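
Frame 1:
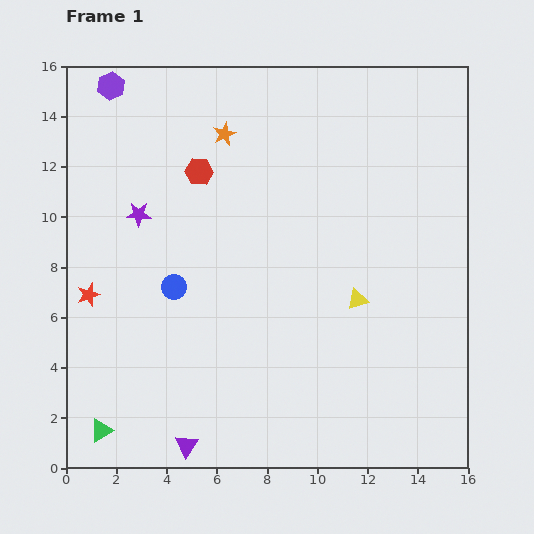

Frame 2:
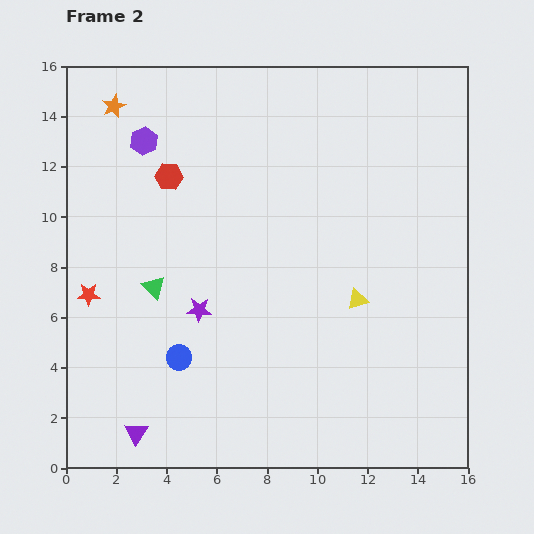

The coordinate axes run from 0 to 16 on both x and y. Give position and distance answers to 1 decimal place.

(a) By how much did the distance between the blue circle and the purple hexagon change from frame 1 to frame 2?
+0.3

Distance in frame 1: 8.4. Distance in frame 2: 8.7.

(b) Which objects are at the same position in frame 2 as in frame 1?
the red star, the yellow triangle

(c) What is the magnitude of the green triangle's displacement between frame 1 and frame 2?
6.1

The green triangle moved from (1.4, 1.5) to (3.5, 7.2), a distance of √(2.1² + 5.7²) ≈ 6.1.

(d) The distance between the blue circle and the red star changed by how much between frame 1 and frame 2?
+1.0

Distance in frame 1: 3.4. Distance in frame 2: 4.4.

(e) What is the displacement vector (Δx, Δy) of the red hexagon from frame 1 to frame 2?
(-1.2, -0.2)

The red hexagon was at (5.3, 11.8) in frame 1 and (4.1, 11.6) in frame 2.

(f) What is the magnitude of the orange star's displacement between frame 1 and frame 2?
4.5

The orange star moved from (6.3, 13.3) to (1.9, 14.4), a distance of √(4.4² + 1.1²) ≈ 4.5.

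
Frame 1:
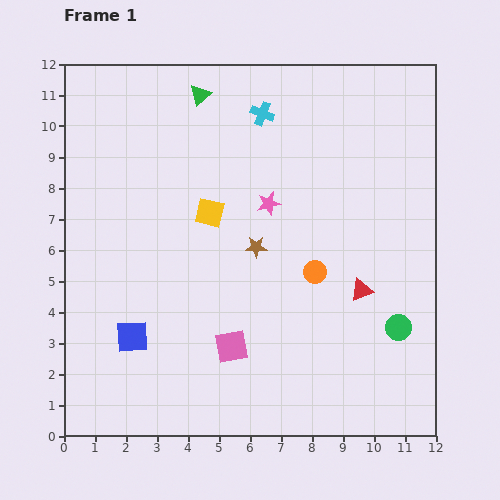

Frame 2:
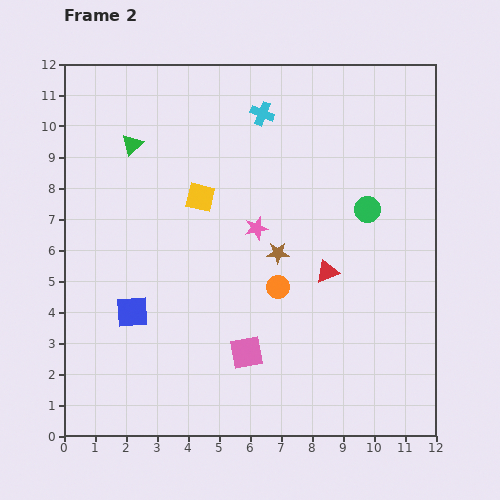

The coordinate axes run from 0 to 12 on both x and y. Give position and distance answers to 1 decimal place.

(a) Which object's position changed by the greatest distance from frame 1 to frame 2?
the green circle

(moved 3.9; next 2.7)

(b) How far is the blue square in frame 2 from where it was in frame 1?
0.8

The blue square moved from (2.2, 3.2) to (2.2, 4.0), a distance of √(0.0² + 0.8²) ≈ 0.8.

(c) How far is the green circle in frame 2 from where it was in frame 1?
3.9

The green circle moved from (10.8, 3.5) to (9.8, 7.3), a distance of √(1.0² + 3.8²) ≈ 3.9.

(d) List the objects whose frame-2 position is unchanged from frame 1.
the cyan cross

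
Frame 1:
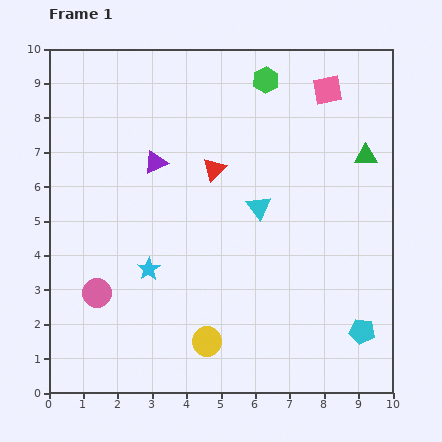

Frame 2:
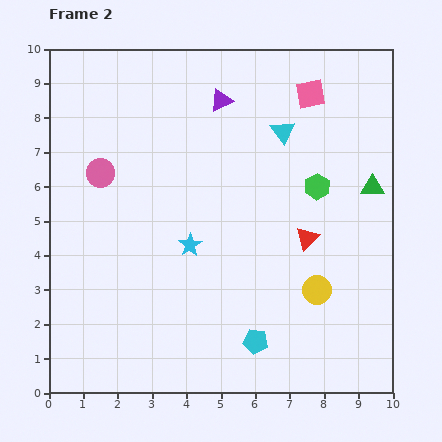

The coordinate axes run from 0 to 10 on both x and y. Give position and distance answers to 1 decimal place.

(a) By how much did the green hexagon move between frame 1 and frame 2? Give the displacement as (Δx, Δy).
(1.5, -3.1)

The green hexagon was at (6.3, 9.1) in frame 1 and (7.8, 6.0) in frame 2.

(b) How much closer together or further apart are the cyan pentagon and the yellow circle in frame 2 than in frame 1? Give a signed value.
-2.2

Distance in frame 1: 4.5. Distance in frame 2: 2.3.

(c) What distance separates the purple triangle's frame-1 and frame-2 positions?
2.6

The purple triangle moved from (3.1, 6.7) to (5.0, 8.5), a distance of √(1.9² + 1.8²) ≈ 2.6.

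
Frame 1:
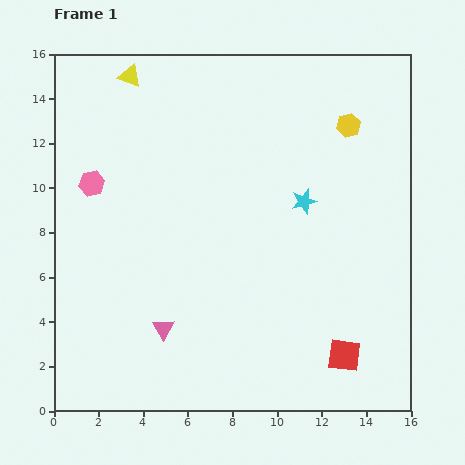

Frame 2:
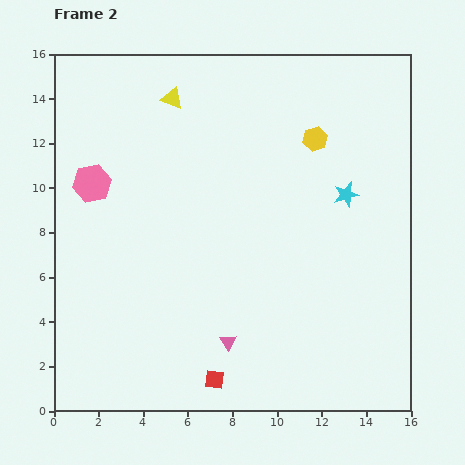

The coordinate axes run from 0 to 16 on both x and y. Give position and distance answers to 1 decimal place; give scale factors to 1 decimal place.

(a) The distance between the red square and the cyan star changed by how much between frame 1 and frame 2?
+3.1

Distance in frame 1: 7.1. Distance in frame 2: 10.2.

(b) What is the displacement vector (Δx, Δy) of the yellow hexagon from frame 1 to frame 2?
(-1.5, -0.6)

The yellow hexagon was at (13.2, 12.8) in frame 1 and (11.7, 12.2) in frame 2.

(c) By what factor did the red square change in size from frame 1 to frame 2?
0.6×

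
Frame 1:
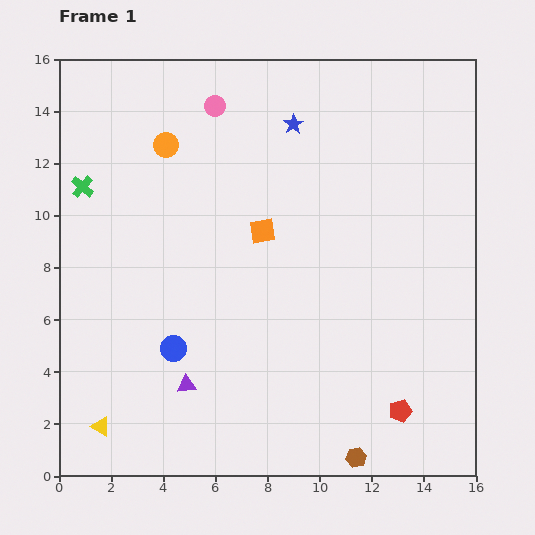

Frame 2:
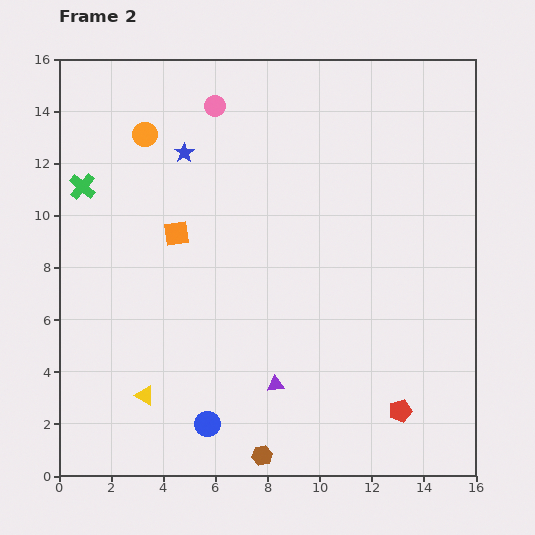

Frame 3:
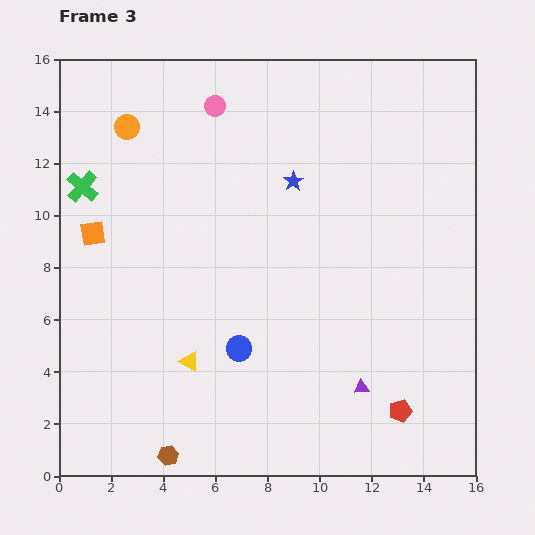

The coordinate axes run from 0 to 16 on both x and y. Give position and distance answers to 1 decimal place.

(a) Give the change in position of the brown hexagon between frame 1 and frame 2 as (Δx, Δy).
(-3.6, 0.1)

The brown hexagon was at (11.4, 0.7) in frame 1 and (7.8, 0.8) in frame 2.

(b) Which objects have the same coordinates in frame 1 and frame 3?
the pink circle, the green cross, the red pentagon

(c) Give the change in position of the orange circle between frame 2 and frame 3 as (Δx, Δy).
(-0.7, 0.3)

The orange circle was at (3.3, 13.1) in frame 2 and (2.6, 13.4) in frame 3.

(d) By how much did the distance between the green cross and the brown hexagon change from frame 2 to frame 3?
-1.6

Distance in frame 2: 12.4. Distance in frame 3: 10.8.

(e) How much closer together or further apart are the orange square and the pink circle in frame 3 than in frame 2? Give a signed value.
+1.7

Distance in frame 2: 5.1. Distance in frame 3: 6.8.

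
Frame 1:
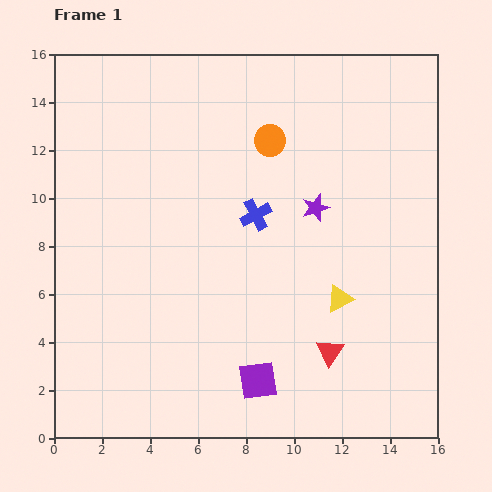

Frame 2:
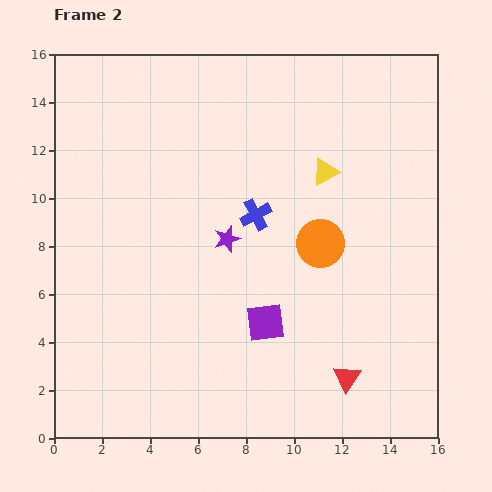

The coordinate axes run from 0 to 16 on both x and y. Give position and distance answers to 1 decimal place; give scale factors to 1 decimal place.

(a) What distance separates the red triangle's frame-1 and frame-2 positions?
1.3

The red triangle moved from (11.5, 3.6) to (12.2, 2.5), a distance of √(0.7² + 1.1²) ≈ 1.3.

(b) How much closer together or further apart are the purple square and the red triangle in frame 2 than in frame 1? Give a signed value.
+0.9

Distance in frame 1: 3.2. Distance in frame 2: 4.1.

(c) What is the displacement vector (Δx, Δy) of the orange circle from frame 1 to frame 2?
(2.1, -4.3)

The orange circle was at (9.0, 12.4) in frame 1 and (11.1, 8.1) in frame 2.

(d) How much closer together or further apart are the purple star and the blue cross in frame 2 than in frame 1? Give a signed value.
-0.9

Distance in frame 1: 2.5. Distance in frame 2: 1.6.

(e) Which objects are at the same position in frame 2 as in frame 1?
the blue cross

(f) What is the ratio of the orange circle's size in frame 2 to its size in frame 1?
1.5×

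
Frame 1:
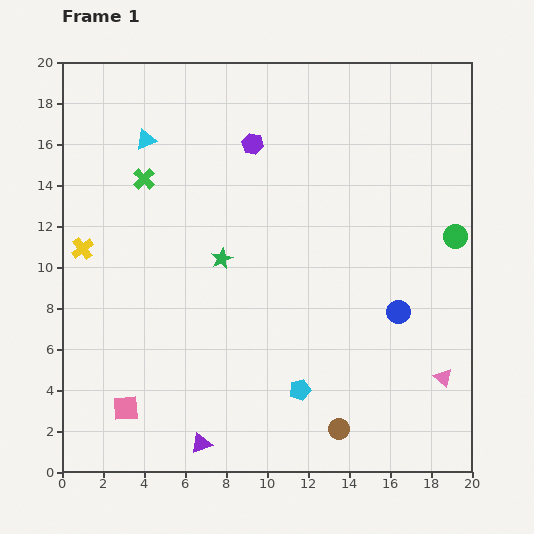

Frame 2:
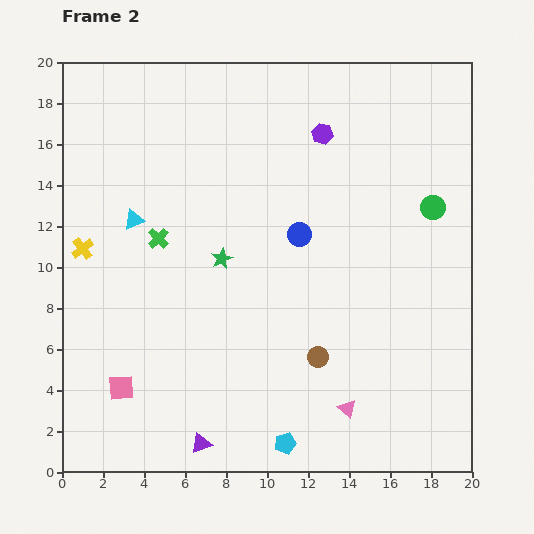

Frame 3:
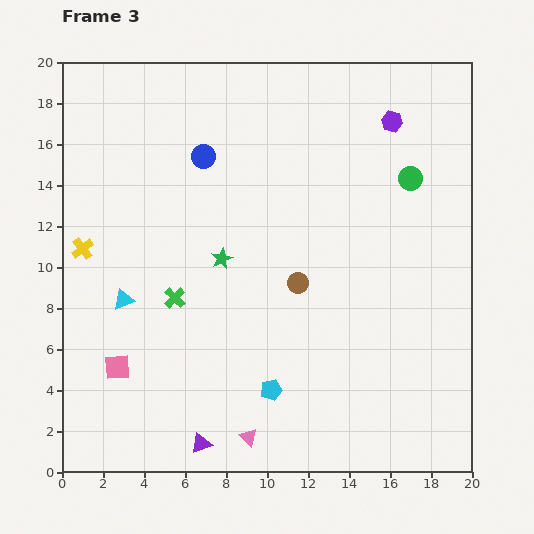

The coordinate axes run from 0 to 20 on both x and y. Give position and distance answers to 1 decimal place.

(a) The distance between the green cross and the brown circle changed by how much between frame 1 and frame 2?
-5.8

Distance in frame 1: 15.5. Distance in frame 2: 9.7.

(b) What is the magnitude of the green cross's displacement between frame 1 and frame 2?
3.0

The green cross moved from (4.0, 14.3) to (4.7, 11.4), a distance of √(0.7² + 2.9²) ≈ 3.0.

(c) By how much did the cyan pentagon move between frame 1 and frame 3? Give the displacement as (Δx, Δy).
(-1.4, 0.0)

The cyan pentagon was at (11.6, 4.0) in frame 1 and (10.2, 4.0) in frame 3.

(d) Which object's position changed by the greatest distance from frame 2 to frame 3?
the blue circle

(moved 6.0; next 5.0)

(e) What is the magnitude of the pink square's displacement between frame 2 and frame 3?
1.0

The pink square moved from (2.9, 4.1) to (2.7, 5.1), a distance of √(0.2² + 1.0²) ≈ 1.0.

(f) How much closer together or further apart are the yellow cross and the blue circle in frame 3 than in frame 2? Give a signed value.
-3.2

Distance in frame 2: 10.6. Distance in frame 3: 7.4.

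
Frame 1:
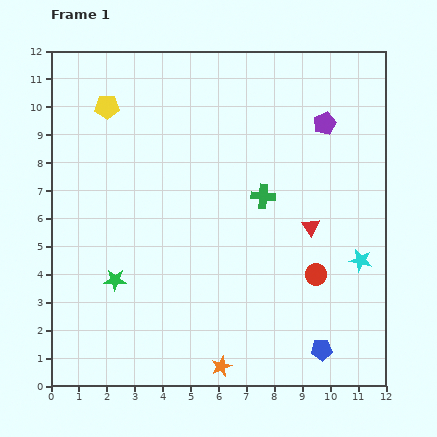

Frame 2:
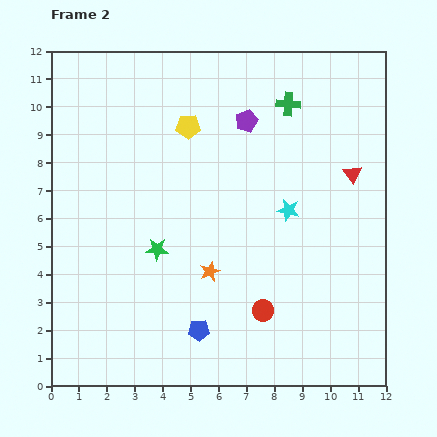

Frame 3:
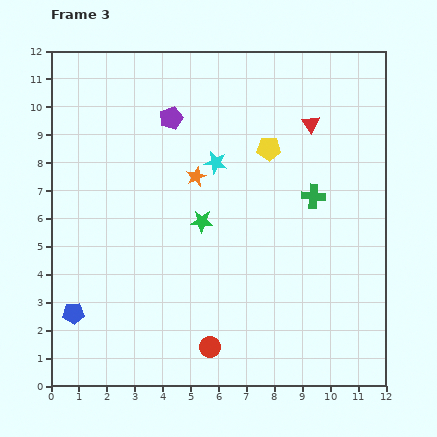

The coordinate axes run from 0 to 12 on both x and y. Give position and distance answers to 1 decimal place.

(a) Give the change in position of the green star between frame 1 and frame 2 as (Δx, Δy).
(1.5, 1.1)

The green star was at (2.3, 3.8) in frame 1 and (3.8, 4.9) in frame 2.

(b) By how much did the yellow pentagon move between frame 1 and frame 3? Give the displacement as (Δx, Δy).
(5.8, -1.5)

The yellow pentagon was at (2.0, 10.0) in frame 1 and (7.8, 8.5) in frame 3.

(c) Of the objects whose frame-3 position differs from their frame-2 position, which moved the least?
the green star

(moved 1.9)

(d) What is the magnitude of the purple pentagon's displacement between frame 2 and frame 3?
2.7

The purple pentagon moved from (7.0, 9.5) to (4.3, 9.6), a distance of √(2.7² + 0.1²) ≈ 2.7.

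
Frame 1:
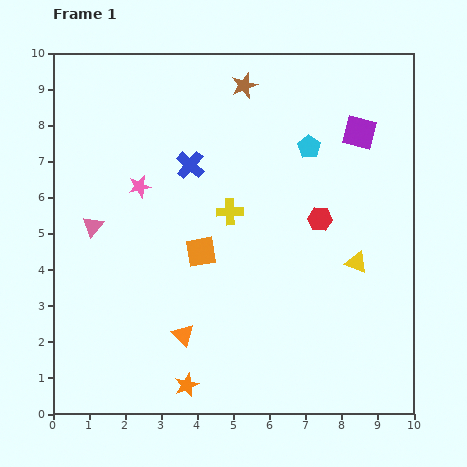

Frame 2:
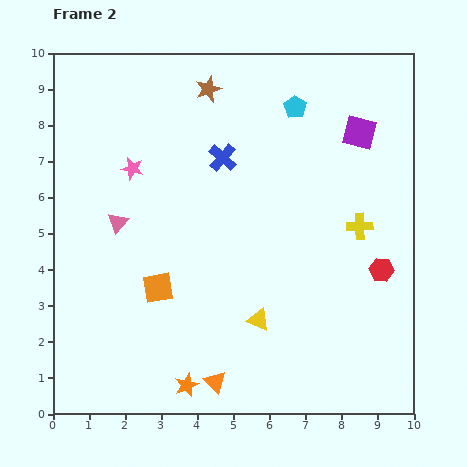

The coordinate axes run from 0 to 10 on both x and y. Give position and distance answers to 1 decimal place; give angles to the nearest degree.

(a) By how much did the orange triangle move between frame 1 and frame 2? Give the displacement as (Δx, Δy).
(0.9, -1.3)

The orange triangle was at (3.6, 2.2) in frame 1 and (4.5, 0.9) in frame 2.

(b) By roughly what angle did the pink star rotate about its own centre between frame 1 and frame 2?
25° clockwise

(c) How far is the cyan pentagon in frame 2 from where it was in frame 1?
1.2

The cyan pentagon moved from (7.1, 7.4) to (6.7, 8.5), a distance of √(0.4² + 1.1²) ≈ 1.2.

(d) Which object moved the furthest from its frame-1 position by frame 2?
the yellow cross

(moved 3.6; next 3.1)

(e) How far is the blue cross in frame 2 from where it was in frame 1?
0.9

The blue cross moved from (3.8, 6.9) to (4.7, 7.1), a distance of √(0.9² + 0.2²) ≈ 0.9.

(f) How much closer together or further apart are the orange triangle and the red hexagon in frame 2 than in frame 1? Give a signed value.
+0.5

Distance in frame 1: 5.0. Distance in frame 2: 5.5.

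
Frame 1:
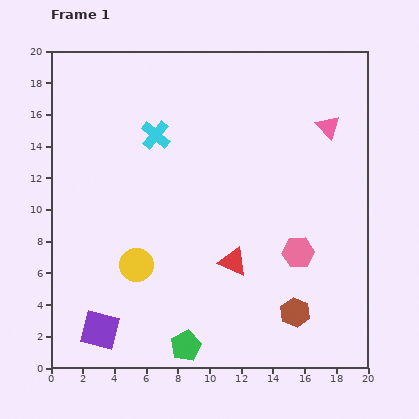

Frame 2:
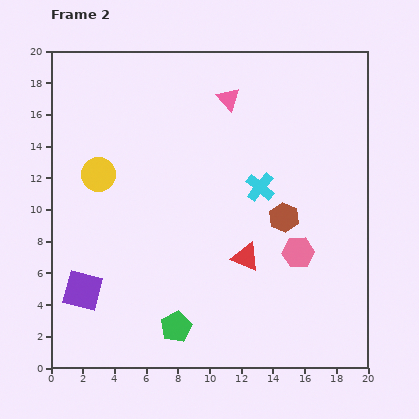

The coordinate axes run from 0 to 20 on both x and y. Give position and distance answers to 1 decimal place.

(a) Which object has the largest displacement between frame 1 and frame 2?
the cyan cross

(moved 7.4; next 6.6)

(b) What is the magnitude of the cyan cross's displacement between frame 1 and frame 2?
7.4

The cyan cross moved from (6.6, 14.7) to (13.2, 11.4), a distance of √(6.6² + 3.3²) ≈ 7.4.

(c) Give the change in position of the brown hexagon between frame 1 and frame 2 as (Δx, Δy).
(-0.7, 6.0)

The brown hexagon was at (15.4, 3.5) in frame 1 and (14.7, 9.5) in frame 2.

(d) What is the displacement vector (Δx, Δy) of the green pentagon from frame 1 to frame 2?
(-0.6, 1.2)

The green pentagon was at (8.5, 1.4) in frame 1 and (7.9, 2.6) in frame 2.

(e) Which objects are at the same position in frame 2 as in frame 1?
the pink hexagon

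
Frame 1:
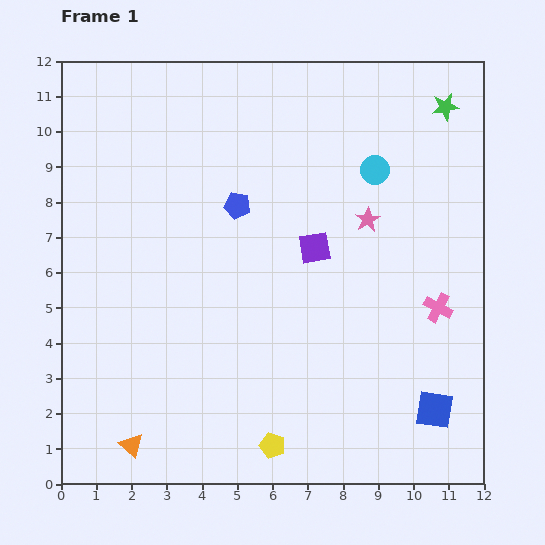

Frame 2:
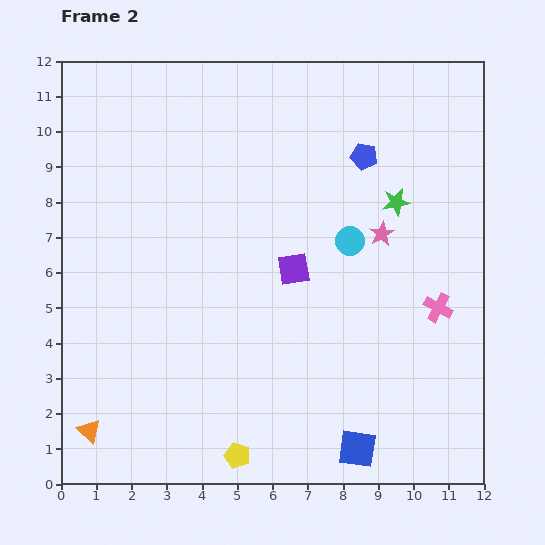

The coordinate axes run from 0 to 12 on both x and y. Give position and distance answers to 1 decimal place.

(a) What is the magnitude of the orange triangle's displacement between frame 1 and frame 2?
1.3

The orange triangle moved from (2.0, 1.1) to (0.8, 1.5), a distance of √(1.2² + 0.4²) ≈ 1.3.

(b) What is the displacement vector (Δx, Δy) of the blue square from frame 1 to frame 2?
(-2.2, -1.1)

The blue square was at (10.6, 2.1) in frame 1 and (8.4, 1.0) in frame 2.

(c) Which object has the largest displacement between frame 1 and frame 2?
the blue pentagon

(moved 3.9; next 3.0)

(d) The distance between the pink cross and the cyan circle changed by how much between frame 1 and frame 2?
-1.2

Distance in frame 1: 4.3. Distance in frame 2: 3.1.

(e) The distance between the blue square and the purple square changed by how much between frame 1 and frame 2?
-0.3

Distance in frame 1: 5.7. Distance in frame 2: 5.4.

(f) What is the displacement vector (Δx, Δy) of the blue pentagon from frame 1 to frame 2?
(3.6, 1.4)

The blue pentagon was at (5.0, 7.9) in frame 1 and (8.6, 9.3) in frame 2.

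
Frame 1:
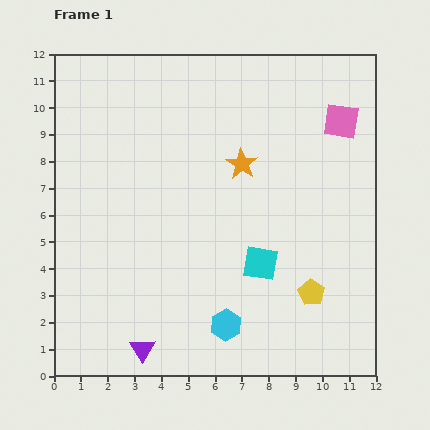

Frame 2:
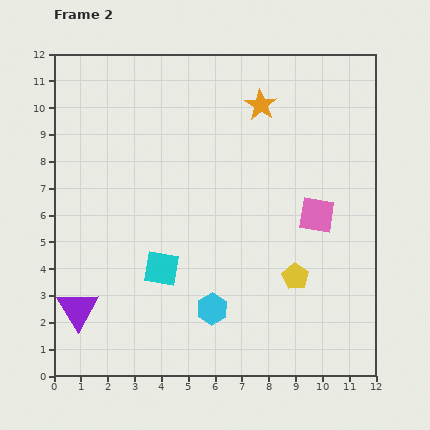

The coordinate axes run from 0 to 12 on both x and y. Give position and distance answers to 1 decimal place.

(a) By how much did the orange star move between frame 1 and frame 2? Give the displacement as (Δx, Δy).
(0.7, 2.2)

The orange star was at (7.0, 7.9) in frame 1 and (7.7, 10.1) in frame 2.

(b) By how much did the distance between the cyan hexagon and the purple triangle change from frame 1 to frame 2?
+1.8

Distance in frame 1: 3.2. Distance in frame 2: 5.0.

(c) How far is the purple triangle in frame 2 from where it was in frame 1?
2.8

The purple triangle moved from (3.3, 1.0) to (0.9, 2.5), a distance of √(2.4² + 1.5²) ≈ 2.8.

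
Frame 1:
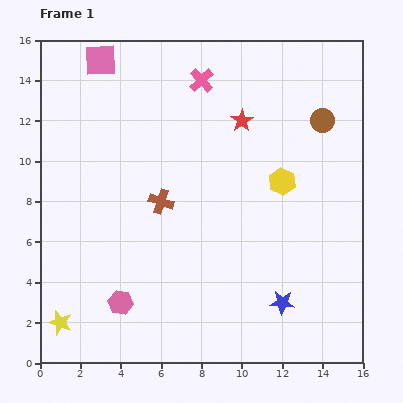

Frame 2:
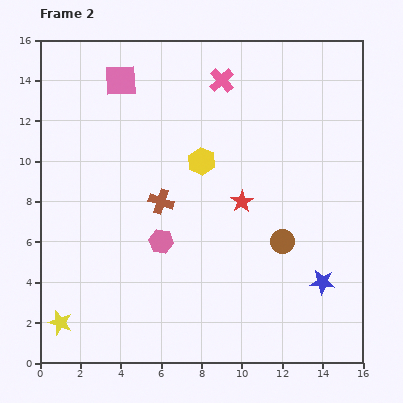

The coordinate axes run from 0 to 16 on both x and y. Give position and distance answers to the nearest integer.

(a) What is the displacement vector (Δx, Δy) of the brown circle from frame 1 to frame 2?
(-2, -6)

The brown circle was at (14, 12) in frame 1 and (12, 6) in frame 2.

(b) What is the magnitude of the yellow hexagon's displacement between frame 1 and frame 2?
4

The yellow hexagon moved from (12, 9) to (8, 10), a distance of √(4² + 1²) ≈ 4.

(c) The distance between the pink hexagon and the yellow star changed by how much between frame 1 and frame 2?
+3

Distance in frame 1: 3. Distance in frame 2: 6.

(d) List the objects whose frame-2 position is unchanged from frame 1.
the brown cross, the yellow star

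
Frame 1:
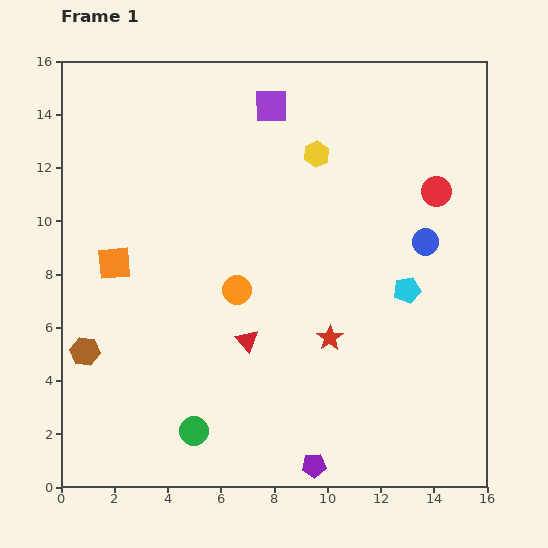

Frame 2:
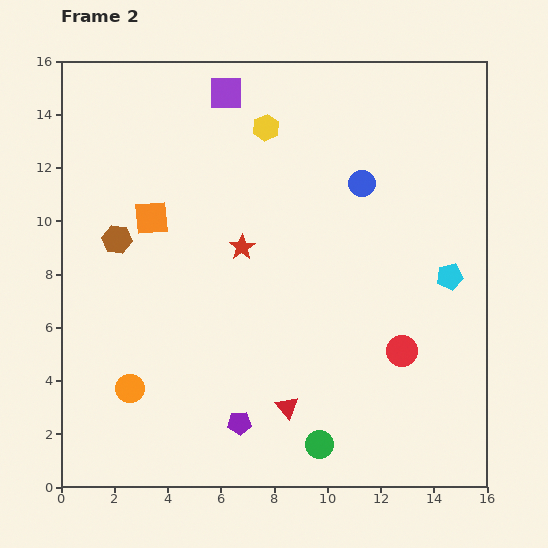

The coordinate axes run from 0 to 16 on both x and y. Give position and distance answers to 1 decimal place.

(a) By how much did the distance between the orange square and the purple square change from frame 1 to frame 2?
-2.8

Distance in frame 1: 8.3. Distance in frame 2: 5.5.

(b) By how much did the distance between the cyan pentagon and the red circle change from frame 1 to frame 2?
-0.6

Distance in frame 1: 3.9. Distance in frame 2: 3.3.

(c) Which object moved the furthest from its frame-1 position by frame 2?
the red circle

(moved 6.1; next 5.4)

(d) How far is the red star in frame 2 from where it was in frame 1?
4.7

The red star moved from (10.1, 5.6) to (6.8, 9.0), a distance of √(3.3² + 3.4²) ≈ 4.7.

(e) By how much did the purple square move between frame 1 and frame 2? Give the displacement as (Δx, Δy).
(-1.7, 0.5)

The purple square was at (7.9, 14.3) in frame 1 and (6.2, 14.8) in frame 2.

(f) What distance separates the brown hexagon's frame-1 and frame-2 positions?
4.4

The brown hexagon moved from (0.9, 5.1) to (2.1, 9.3), a distance of √(1.2² + 4.2²) ≈ 4.4.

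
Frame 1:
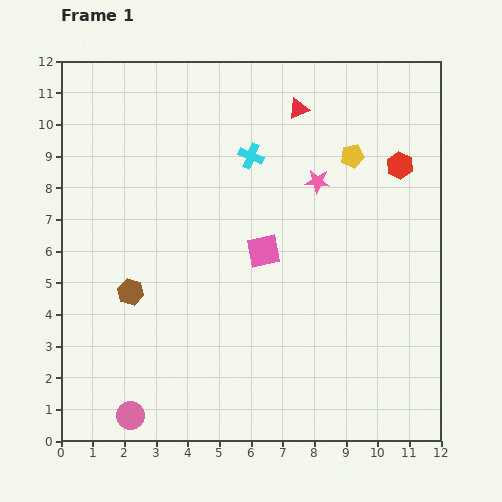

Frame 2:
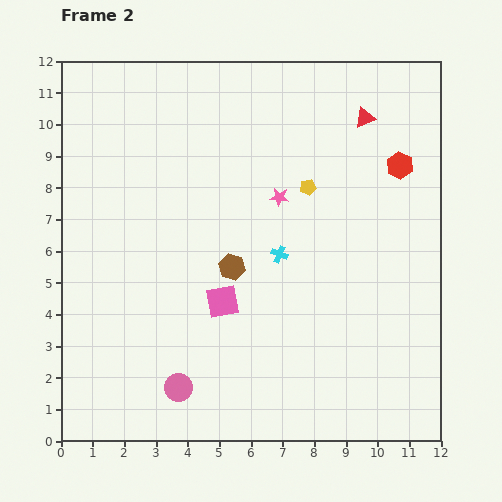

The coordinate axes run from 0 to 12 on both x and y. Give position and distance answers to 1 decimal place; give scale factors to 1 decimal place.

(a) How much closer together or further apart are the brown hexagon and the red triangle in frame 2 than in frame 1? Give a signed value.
-1.6

Distance in frame 1: 7.9. Distance in frame 2: 6.3.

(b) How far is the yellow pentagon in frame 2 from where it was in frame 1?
1.7

The yellow pentagon moved from (9.2, 9.0) to (7.8, 8.0), a distance of √(1.4² + 1.0²) ≈ 1.7.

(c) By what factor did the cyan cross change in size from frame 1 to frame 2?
0.7×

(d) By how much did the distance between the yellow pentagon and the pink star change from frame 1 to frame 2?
-0.5

Distance in frame 1: 1.4. Distance in frame 2: 0.9.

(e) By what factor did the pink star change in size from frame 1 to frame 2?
0.8×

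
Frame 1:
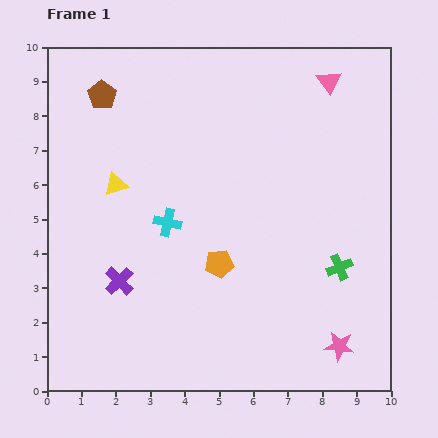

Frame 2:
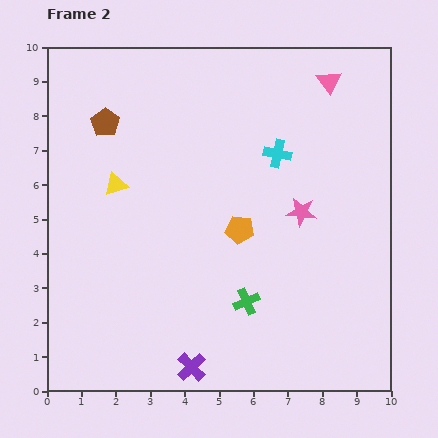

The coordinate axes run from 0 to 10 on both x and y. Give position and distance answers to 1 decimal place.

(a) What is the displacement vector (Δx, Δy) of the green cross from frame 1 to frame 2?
(-2.7, -1.0)

The green cross was at (8.5, 3.6) in frame 1 and (5.8, 2.6) in frame 2.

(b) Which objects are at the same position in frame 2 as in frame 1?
the pink triangle, the yellow triangle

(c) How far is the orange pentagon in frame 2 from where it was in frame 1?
1.2

The orange pentagon moved from (5.0, 3.7) to (5.6, 4.7), a distance of √(0.6² + 1.0²) ≈ 1.2.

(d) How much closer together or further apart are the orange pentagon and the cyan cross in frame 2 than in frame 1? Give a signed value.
+0.6

Distance in frame 1: 1.9. Distance in frame 2: 2.5.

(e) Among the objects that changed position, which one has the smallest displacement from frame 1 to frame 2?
the brown pentagon

(moved 0.8)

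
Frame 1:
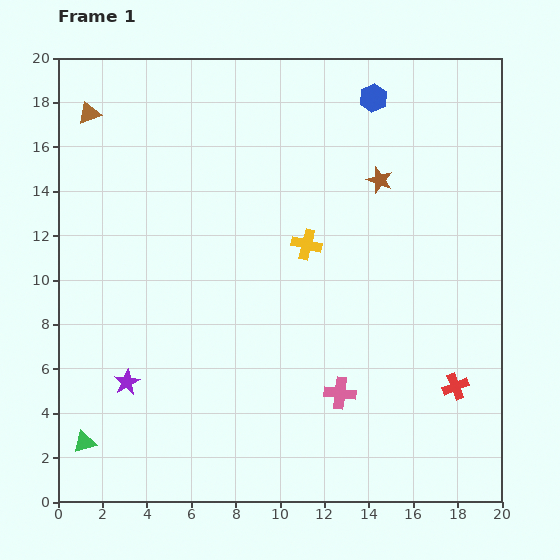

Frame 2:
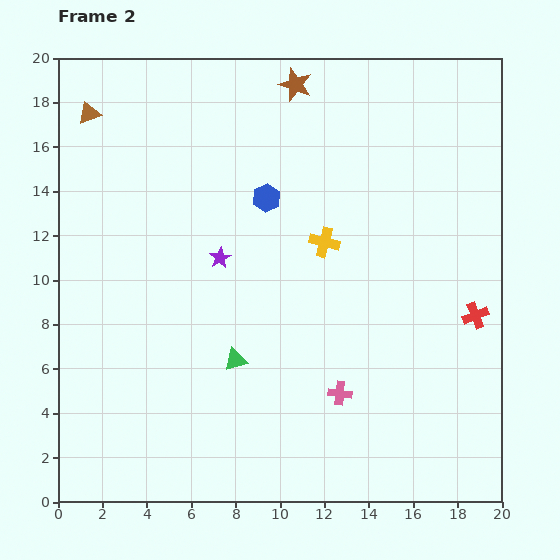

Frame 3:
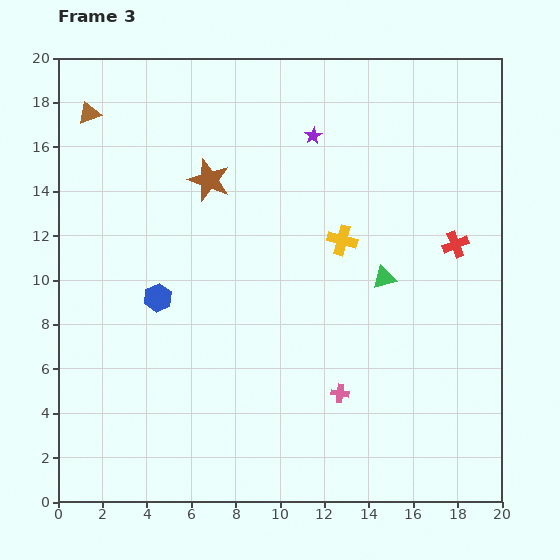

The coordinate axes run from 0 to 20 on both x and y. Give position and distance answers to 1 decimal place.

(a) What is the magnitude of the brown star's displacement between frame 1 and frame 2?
5.7

The brown star moved from (14.5, 14.5) to (10.7, 18.8), a distance of √(3.8² + 4.3²) ≈ 5.7.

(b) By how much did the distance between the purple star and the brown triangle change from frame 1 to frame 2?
-3.4

Distance in frame 1: 12.2. Distance in frame 2: 8.8.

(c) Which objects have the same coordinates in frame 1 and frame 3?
the pink cross, the brown triangle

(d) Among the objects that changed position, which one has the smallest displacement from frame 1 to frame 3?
the yellow cross

(moved 1.6)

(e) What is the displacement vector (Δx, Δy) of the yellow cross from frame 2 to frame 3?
(0.8, 0.1)

The yellow cross was at (12.0, 11.7) in frame 2 and (12.8, 11.8) in frame 3.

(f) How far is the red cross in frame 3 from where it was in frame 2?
3.3

The red cross moved from (18.8, 8.4) to (17.9, 11.6), a distance of √(0.9² + 3.2²) ≈ 3.3.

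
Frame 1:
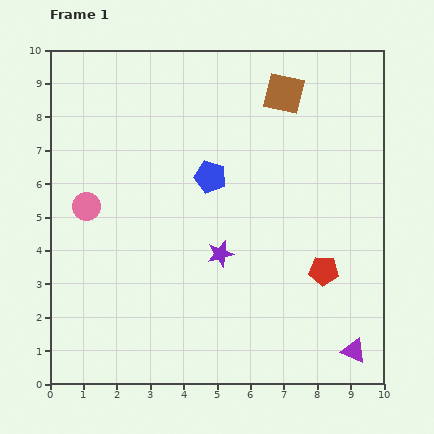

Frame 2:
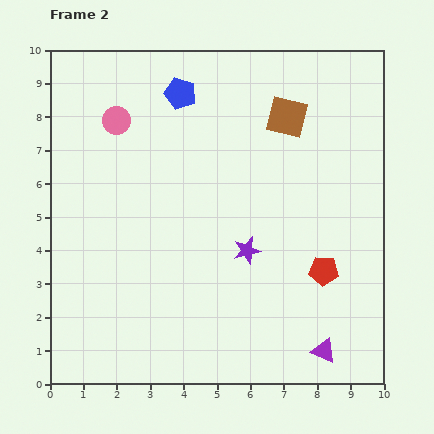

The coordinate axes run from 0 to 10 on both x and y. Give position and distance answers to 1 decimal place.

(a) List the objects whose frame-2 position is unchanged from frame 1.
the red pentagon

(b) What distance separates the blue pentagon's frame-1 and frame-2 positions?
2.7

The blue pentagon moved from (4.8, 6.2) to (3.9, 8.7), a distance of √(0.9² + 2.5²) ≈ 2.7.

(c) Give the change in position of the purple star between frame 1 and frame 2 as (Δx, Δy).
(0.8, 0.1)

The purple star was at (5.1, 3.9) in frame 1 and (5.9, 4.0) in frame 2.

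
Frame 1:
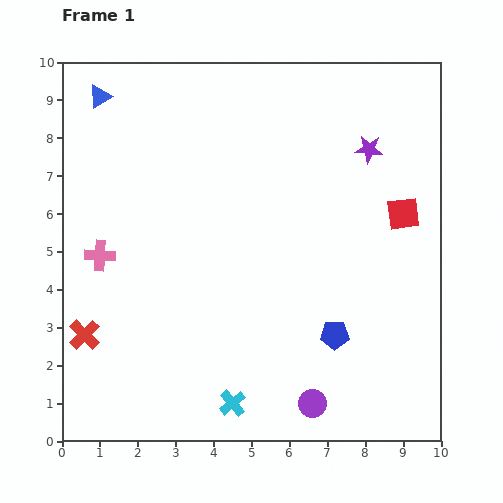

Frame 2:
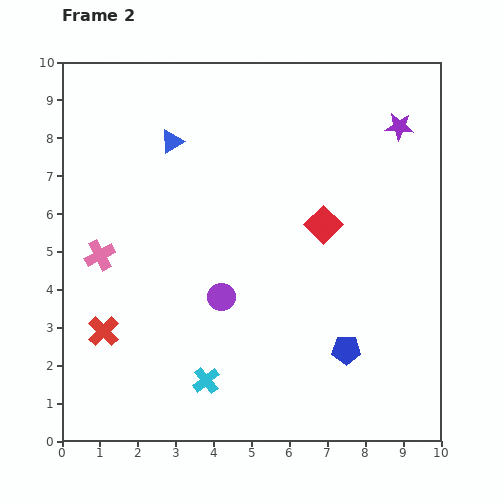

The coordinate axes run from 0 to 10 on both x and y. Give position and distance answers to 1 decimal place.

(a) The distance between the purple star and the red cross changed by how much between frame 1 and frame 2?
+0.5

Distance in frame 1: 9.0. Distance in frame 2: 9.5.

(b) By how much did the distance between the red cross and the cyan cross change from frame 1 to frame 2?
-1.3

Distance in frame 1: 4.3. Distance in frame 2: 3.0.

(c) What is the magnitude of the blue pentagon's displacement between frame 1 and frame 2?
0.5

The blue pentagon moved from (7.2, 2.8) to (7.5, 2.4), a distance of √(0.3² + 0.4²) ≈ 0.5.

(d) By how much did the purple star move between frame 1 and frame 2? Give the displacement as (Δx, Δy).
(0.8, 0.6)

The purple star was at (8.1, 7.7) in frame 1 and (8.9, 8.3) in frame 2.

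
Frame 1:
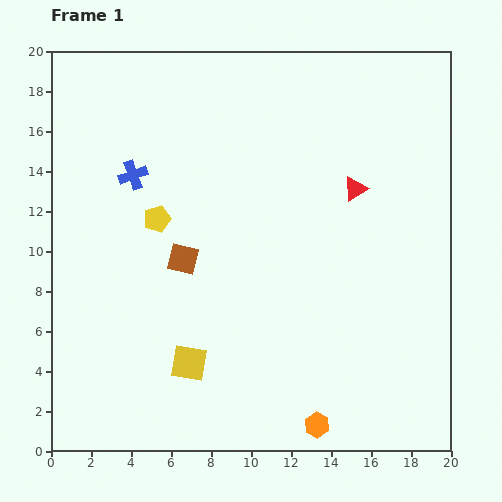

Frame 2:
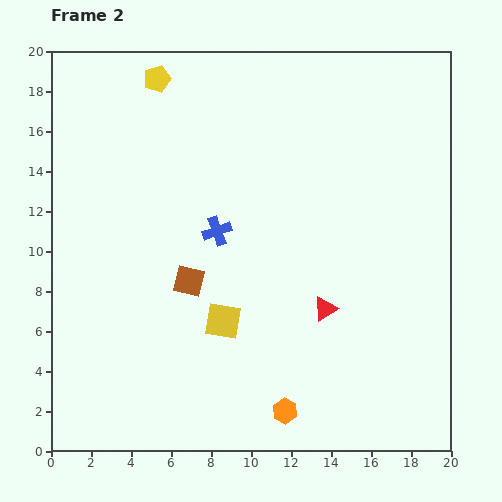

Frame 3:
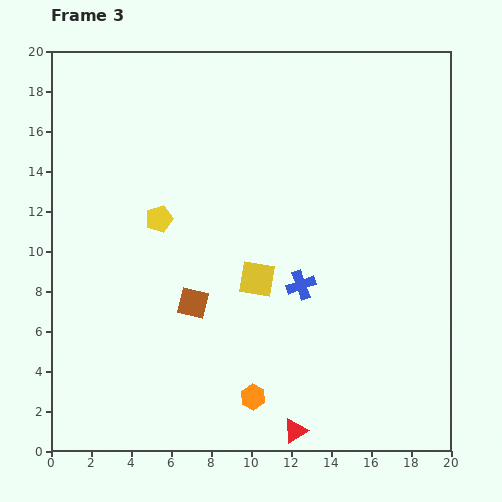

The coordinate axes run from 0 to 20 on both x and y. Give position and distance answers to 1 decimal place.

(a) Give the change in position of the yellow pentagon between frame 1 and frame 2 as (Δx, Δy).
(0.0, 7.0)

The yellow pentagon was at (5.3, 11.6) in frame 1 and (5.3, 18.6) in frame 2.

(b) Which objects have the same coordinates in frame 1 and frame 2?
none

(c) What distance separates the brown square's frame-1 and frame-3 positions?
2.3

The brown square moved from (6.6, 9.6) to (7.1, 7.4), a distance of √(0.5² + 2.2²) ≈ 2.3.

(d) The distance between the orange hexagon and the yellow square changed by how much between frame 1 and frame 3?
-1.2

Distance in frame 1: 7.1. Distance in frame 3: 5.9.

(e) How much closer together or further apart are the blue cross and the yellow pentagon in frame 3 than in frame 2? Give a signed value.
-0.4

Distance in frame 2: 8.2. Distance in frame 3: 7.8.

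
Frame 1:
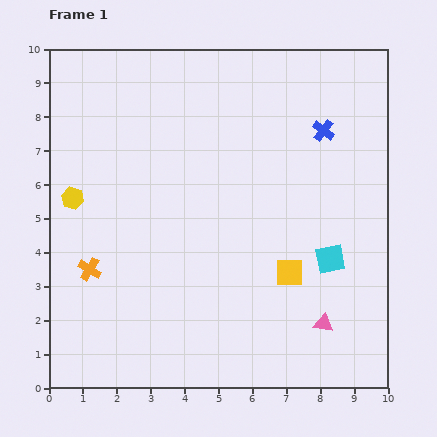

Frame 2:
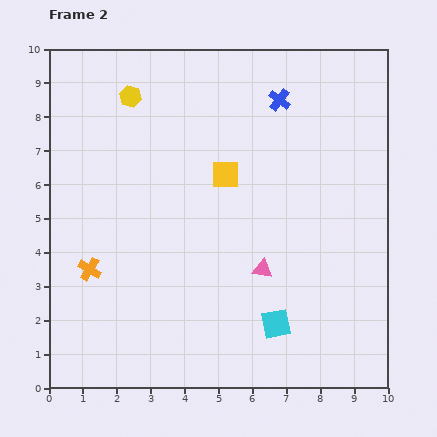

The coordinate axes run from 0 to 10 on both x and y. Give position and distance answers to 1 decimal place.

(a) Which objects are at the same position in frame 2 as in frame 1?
the orange cross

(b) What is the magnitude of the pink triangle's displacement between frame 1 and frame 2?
2.4

The pink triangle moved from (8.1, 1.9) to (6.3, 3.5), a distance of √(1.8² + 1.6²) ≈ 2.4.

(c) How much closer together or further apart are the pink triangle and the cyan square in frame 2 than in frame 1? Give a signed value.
-0.3

Distance in frame 1: 1.9. Distance in frame 2: 1.6.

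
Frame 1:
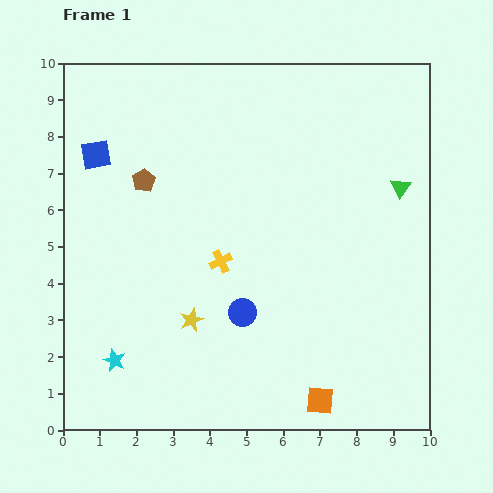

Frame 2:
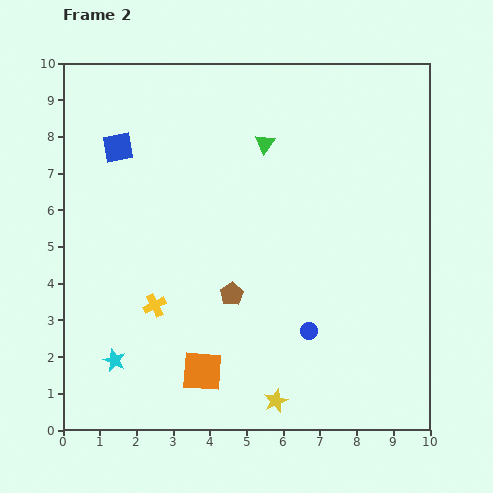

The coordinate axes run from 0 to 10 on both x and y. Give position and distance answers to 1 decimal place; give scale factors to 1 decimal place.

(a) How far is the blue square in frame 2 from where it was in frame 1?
0.6

The blue square moved from (0.9, 7.5) to (1.5, 7.7), a distance of √(0.6² + 0.2²) ≈ 0.6.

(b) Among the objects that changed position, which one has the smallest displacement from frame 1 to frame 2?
the blue square

(moved 0.6)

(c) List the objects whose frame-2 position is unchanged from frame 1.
the cyan star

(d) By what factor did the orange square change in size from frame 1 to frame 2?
1.4×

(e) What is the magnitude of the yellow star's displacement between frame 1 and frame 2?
3.2

The yellow star moved from (3.5, 3.0) to (5.8, 0.8), a distance of √(2.3² + 2.2²) ≈ 3.2.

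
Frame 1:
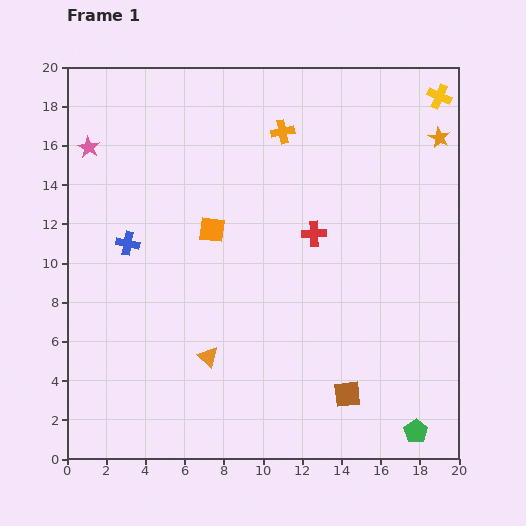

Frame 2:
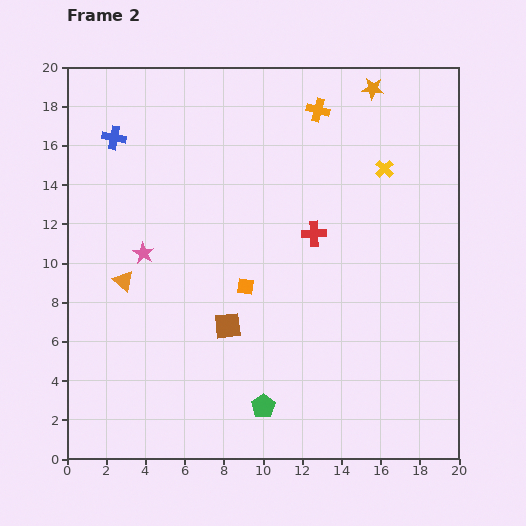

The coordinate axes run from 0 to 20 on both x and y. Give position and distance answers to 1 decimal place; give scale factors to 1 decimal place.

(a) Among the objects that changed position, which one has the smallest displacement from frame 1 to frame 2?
the orange cross

(moved 2.1)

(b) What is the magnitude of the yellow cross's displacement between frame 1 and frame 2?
4.6

The yellow cross moved from (19.0, 18.5) to (16.2, 14.8), a distance of √(2.8² + 3.7²) ≈ 4.6.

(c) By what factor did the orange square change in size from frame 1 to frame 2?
0.7×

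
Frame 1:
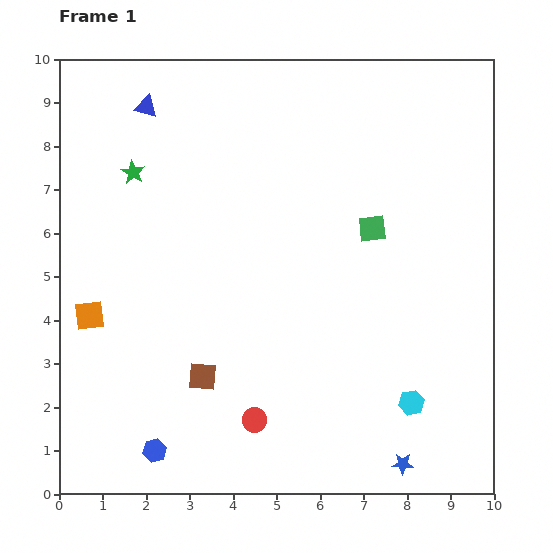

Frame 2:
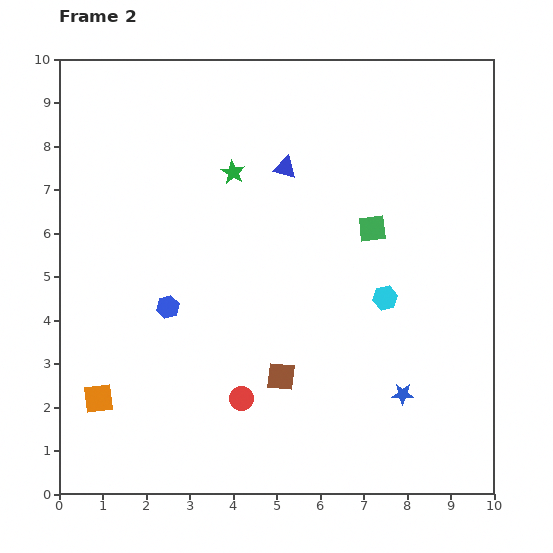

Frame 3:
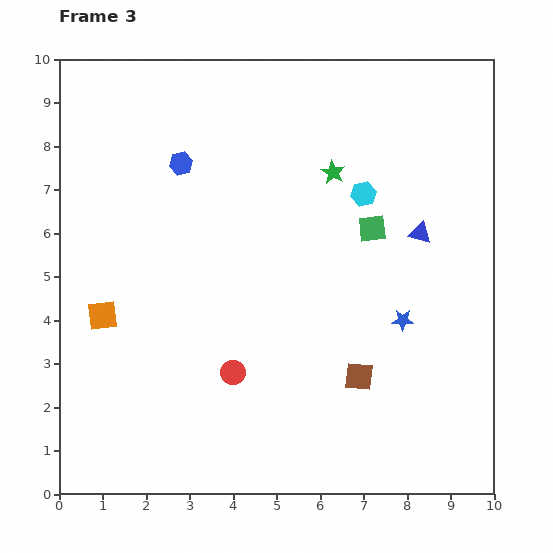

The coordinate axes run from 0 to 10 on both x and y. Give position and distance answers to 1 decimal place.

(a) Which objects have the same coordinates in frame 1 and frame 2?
the green square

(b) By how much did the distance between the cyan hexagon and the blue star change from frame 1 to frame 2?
+0.8

Distance in frame 1: 1.4. Distance in frame 2: 2.2.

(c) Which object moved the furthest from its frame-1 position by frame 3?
the blue triangle

(moved 6.9; next 6.6)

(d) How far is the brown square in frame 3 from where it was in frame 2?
1.8

The brown square moved from (5.1, 2.7) to (6.9, 2.7), a distance of √(1.8² + 0.0²) ≈ 1.8.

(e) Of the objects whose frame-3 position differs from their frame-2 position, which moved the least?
the red circle

(moved 0.6)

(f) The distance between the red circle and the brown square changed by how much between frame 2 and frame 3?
+1.9

Distance in frame 2: 1.0. Distance in frame 3: 2.9.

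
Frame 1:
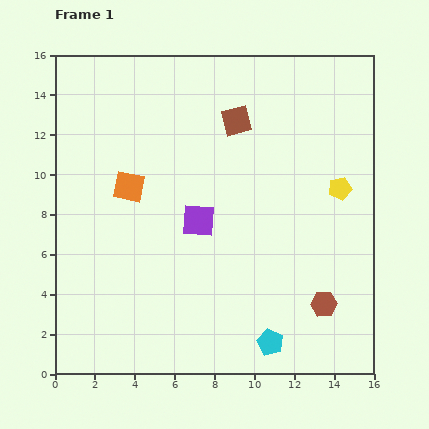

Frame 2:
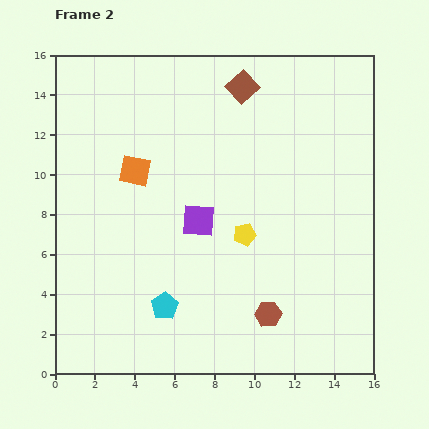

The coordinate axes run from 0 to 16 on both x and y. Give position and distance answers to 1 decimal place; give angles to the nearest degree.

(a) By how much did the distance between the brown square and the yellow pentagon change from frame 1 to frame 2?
+1.2

Distance in frame 1: 6.2. Distance in frame 2: 7.4.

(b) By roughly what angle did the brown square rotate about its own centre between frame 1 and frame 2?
28° counter-clockwise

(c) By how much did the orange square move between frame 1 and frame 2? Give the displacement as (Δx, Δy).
(0.3, 0.8)

The orange square was at (3.7, 9.4) in frame 1 and (4.0, 10.2) in frame 2.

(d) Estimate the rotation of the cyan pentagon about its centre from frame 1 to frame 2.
16° clockwise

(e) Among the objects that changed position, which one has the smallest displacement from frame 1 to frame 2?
the orange square

(moved 0.9)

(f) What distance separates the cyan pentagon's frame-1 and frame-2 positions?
5.6

The cyan pentagon moved from (10.8, 1.6) to (5.5, 3.4), a distance of √(5.3² + 1.8²) ≈ 5.6.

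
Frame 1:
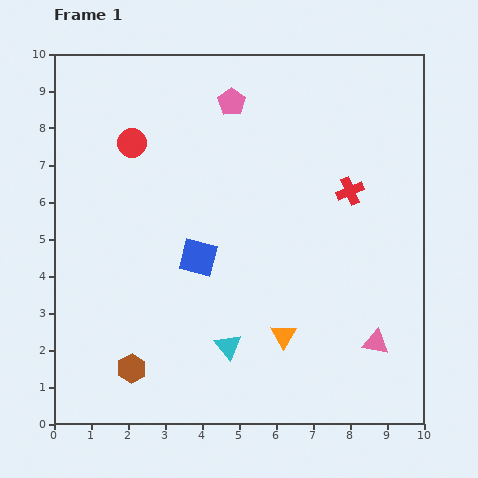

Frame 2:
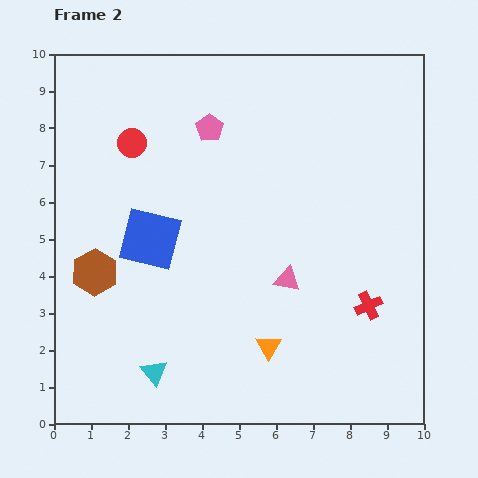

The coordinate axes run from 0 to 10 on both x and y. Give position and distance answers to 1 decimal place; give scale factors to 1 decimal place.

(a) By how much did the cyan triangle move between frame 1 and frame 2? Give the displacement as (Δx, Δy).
(-2.0, -0.7)

The cyan triangle was at (4.7, 2.1) in frame 1 and (2.7, 1.4) in frame 2.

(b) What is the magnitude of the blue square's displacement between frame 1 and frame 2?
1.4

The blue square moved from (3.9, 4.5) to (2.6, 5.0), a distance of √(1.3² + 0.5²) ≈ 1.4.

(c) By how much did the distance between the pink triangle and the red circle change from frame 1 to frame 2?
-2.9

Distance in frame 1: 8.5. Distance in frame 2: 5.6.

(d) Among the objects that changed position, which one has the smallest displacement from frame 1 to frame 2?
the orange triangle

(moved 0.5)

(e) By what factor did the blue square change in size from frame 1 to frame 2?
1.6×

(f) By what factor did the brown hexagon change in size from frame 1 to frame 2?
1.6×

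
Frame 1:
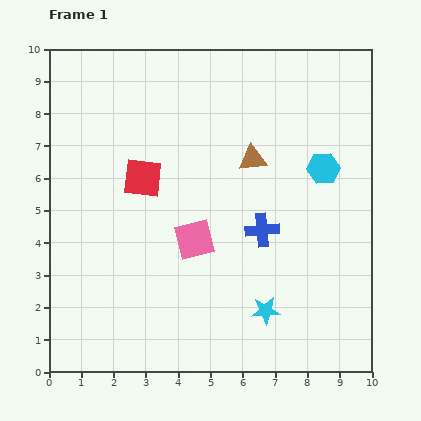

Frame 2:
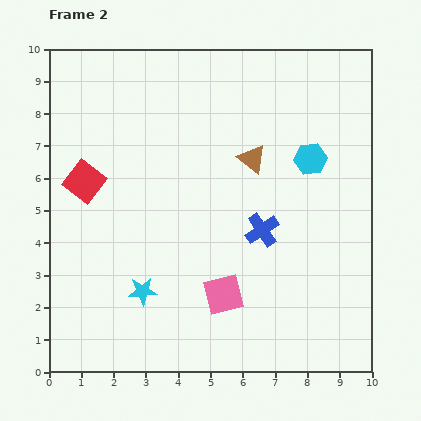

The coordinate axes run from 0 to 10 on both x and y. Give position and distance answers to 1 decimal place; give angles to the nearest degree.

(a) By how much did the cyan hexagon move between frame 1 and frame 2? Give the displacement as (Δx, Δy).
(-0.4, 0.3)

The cyan hexagon was at (8.5, 6.3) in frame 1 and (8.1, 6.6) in frame 2.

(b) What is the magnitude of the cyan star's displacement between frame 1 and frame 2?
3.8

The cyan star moved from (6.7, 1.9) to (2.9, 2.5), a distance of √(3.8² + 0.6²) ≈ 3.8.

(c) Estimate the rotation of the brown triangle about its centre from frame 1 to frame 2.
46° clockwise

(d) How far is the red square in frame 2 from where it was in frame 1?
1.8

The red square moved from (2.9, 6.0) to (1.1, 5.9), a distance of √(1.8² + 0.1²) ≈ 1.8.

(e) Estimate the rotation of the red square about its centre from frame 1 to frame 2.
31° clockwise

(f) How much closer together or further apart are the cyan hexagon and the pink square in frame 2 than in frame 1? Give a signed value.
+0.4

Distance in frame 1: 4.6. Distance in frame 2: 5.0.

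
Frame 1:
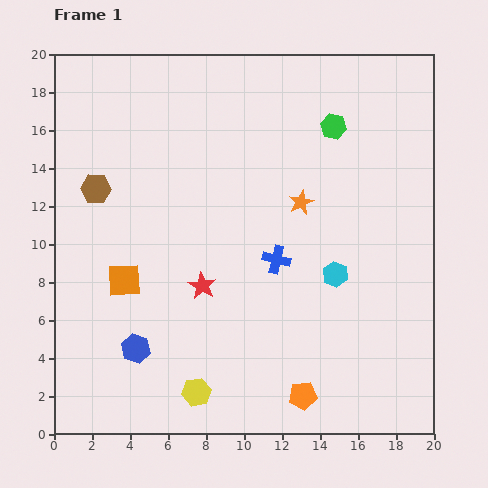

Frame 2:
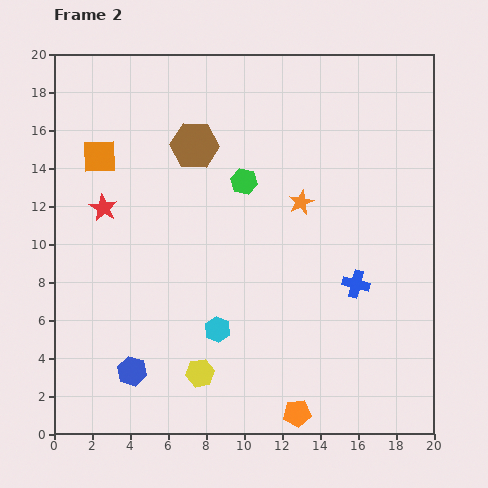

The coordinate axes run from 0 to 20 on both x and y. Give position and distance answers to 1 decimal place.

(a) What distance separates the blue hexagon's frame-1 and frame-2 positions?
1.2

The blue hexagon moved from (4.3, 4.5) to (4.1, 3.3), a distance of √(0.2² + 1.2²) ≈ 1.2.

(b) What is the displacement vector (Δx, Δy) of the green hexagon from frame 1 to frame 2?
(-4.7, -2.9)

The green hexagon was at (14.7, 16.2) in frame 1 and (10.0, 13.3) in frame 2.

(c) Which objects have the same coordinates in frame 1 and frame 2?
the orange star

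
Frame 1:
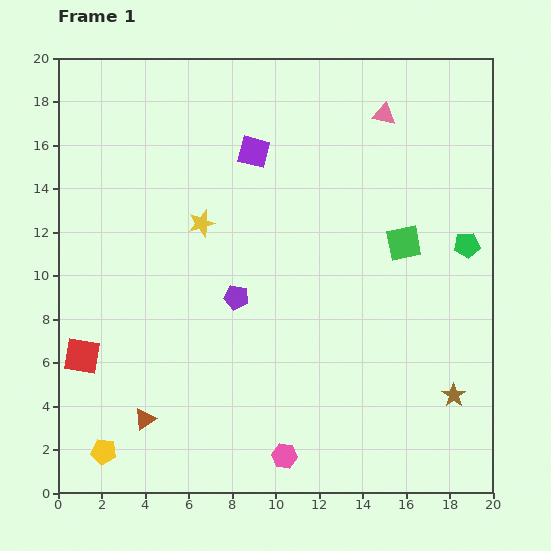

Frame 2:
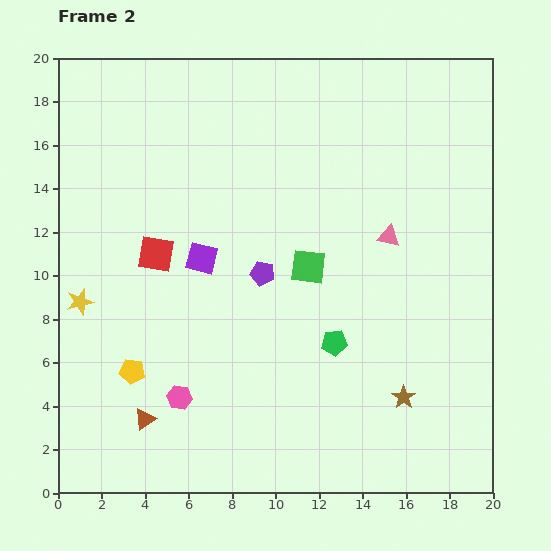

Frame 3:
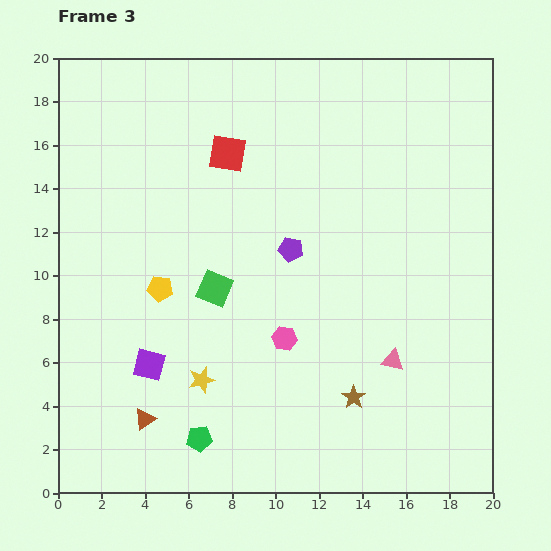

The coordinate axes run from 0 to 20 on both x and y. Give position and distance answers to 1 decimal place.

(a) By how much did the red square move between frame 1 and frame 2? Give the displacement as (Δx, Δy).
(3.4, 4.7)

The red square was at (1.1, 6.3) in frame 1 and (4.5, 11.0) in frame 2.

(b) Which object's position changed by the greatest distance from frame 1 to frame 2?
the green pentagon

(moved 7.6; next 6.7)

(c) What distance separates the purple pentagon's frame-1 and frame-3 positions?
3.3

The purple pentagon moved from (8.2, 9.0) to (10.7, 11.2), a distance of √(2.5² + 2.2²) ≈ 3.3.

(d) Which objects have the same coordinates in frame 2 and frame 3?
the brown triangle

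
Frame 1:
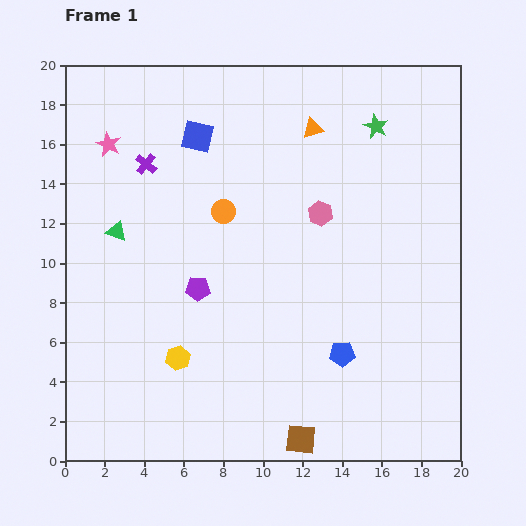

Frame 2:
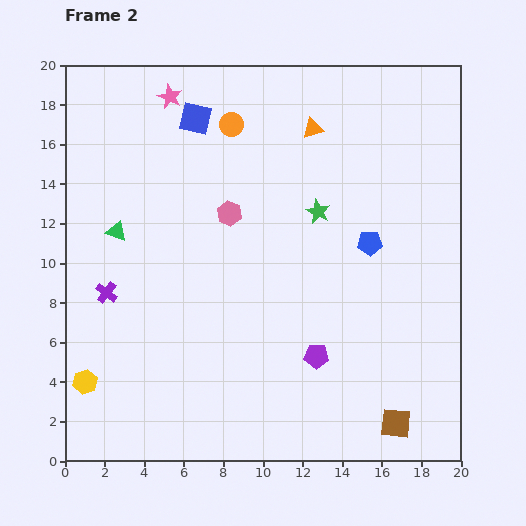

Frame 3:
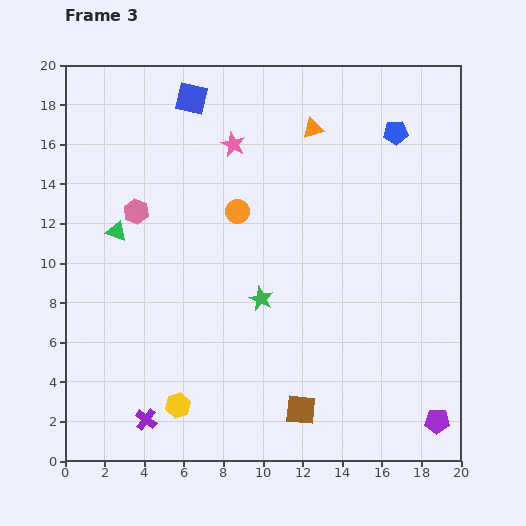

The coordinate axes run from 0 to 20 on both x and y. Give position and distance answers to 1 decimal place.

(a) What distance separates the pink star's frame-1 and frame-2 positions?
3.9

The pink star moved from (2.2, 16.0) to (5.3, 18.4), a distance of √(3.1² + 2.4²) ≈ 3.9.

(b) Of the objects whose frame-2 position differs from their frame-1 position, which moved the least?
the blue square

(moved 0.9)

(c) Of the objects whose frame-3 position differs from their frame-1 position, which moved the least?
the orange circle

(moved 0.7)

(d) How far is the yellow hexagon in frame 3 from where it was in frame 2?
4.9

The yellow hexagon moved from (1.0, 4.0) to (5.7, 2.8), a distance of √(4.7² + 1.2²) ≈ 4.9.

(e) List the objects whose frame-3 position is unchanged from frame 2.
the orange triangle, the green triangle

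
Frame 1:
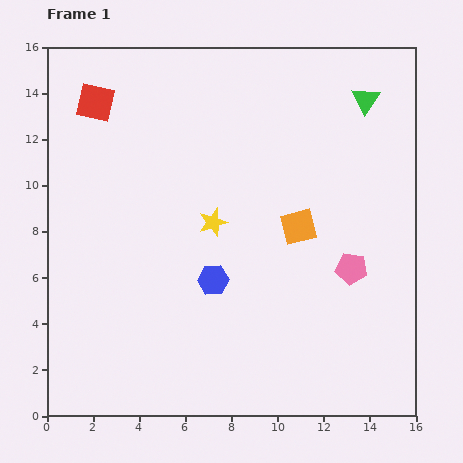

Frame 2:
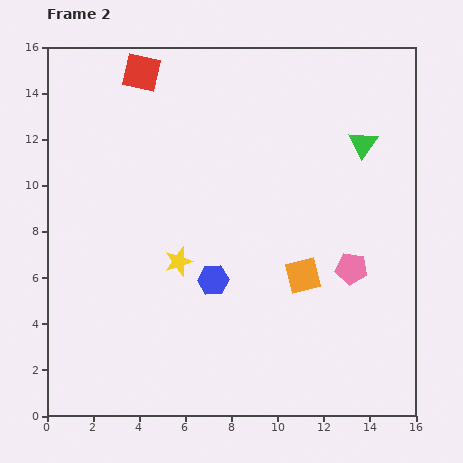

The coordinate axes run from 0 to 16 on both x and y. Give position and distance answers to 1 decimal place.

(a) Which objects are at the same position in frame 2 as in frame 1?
the blue hexagon, the pink pentagon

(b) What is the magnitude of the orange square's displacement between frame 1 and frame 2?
2.1

The orange square moved from (10.9, 8.2) to (11.1, 6.1), a distance of √(0.2² + 2.1²) ≈ 2.1.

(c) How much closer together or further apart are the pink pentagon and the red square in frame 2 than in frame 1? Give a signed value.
-0.7

Distance in frame 1: 13.2. Distance in frame 2: 12.5.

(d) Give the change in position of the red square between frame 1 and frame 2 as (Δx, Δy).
(2.0, 1.3)

The red square was at (2.1, 13.6) in frame 1 and (4.1, 14.9) in frame 2.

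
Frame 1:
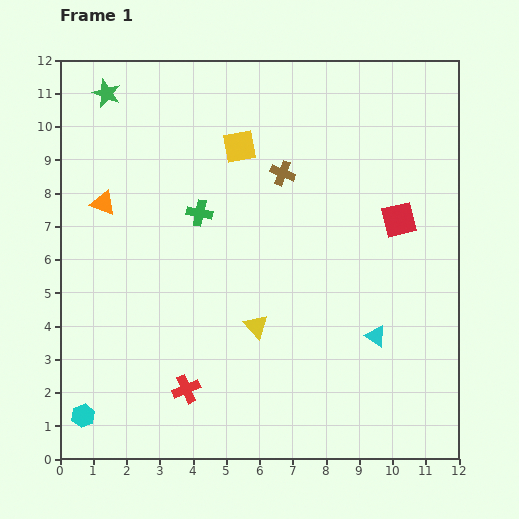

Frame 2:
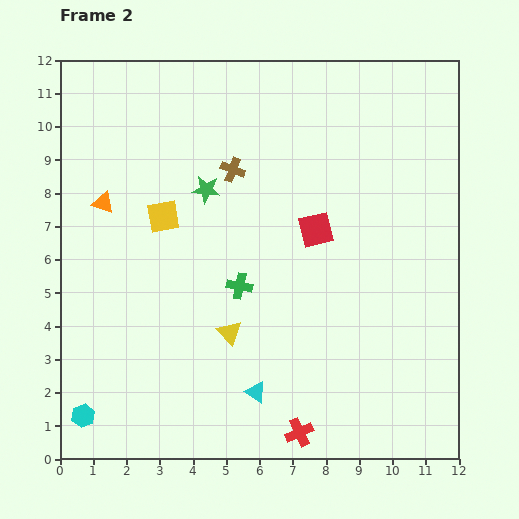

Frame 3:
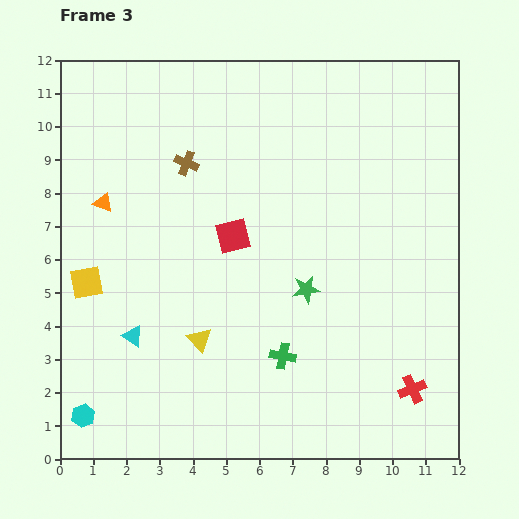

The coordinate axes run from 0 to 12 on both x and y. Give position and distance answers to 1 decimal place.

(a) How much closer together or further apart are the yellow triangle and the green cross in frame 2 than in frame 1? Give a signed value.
-2.4

Distance in frame 1: 3.8. Distance in frame 2: 1.4.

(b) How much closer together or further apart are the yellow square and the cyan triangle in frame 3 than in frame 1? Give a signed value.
-4.9

Distance in frame 1: 7.0. Distance in frame 3: 2.1.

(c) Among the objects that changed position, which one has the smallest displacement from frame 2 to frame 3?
the yellow triangle

(moved 0.9)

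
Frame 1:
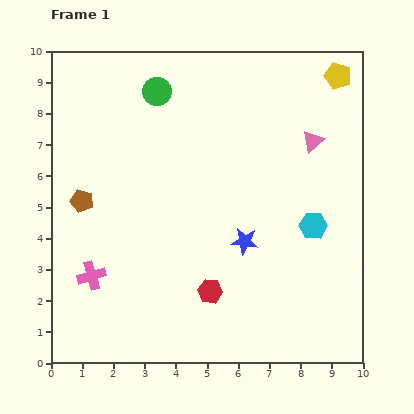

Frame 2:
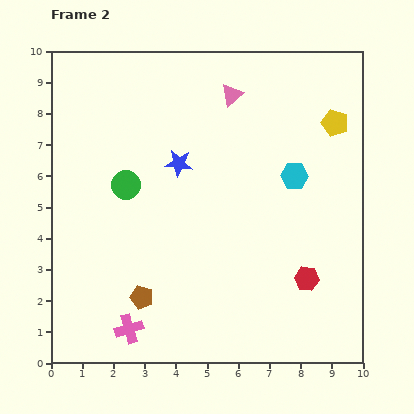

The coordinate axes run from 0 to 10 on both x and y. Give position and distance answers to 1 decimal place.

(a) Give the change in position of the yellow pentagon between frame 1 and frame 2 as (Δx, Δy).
(-0.1, -1.5)

The yellow pentagon was at (9.2, 9.2) in frame 1 and (9.1, 7.7) in frame 2.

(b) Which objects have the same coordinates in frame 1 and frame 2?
none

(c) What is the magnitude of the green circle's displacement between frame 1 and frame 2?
3.2

The green circle moved from (3.4, 8.7) to (2.4, 5.7), a distance of √(1.0² + 3.0²) ≈ 3.2.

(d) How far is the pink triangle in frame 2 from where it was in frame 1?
3.0

The pink triangle moved from (8.4, 7.1) to (5.8, 8.6), a distance of √(2.6² + 1.5²) ≈ 3.0.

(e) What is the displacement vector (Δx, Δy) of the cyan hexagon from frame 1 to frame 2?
(-0.6, 1.6)

The cyan hexagon was at (8.4, 4.4) in frame 1 and (7.8, 6.0) in frame 2.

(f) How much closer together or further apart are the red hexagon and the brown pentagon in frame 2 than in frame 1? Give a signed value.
+0.3

Distance in frame 1: 5.0. Distance in frame 2: 5.3.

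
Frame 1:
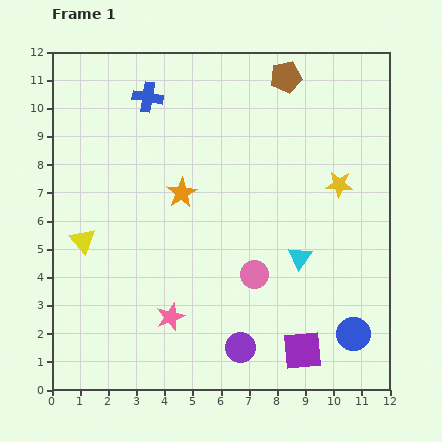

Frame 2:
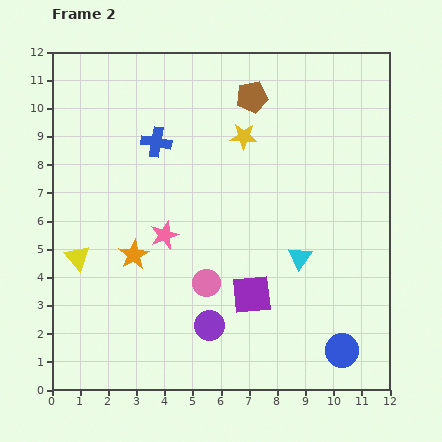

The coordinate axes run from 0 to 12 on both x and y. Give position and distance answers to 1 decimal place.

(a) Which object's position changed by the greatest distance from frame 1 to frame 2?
the yellow star

(moved 3.8; next 2.9)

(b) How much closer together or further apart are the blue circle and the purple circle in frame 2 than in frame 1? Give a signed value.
+0.8

Distance in frame 1: 4.0. Distance in frame 2: 4.8.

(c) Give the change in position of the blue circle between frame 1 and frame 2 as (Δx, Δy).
(-0.4, -0.6)

The blue circle was at (10.7, 2.0) in frame 1 and (10.3, 1.4) in frame 2.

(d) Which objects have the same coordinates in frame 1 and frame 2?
the cyan triangle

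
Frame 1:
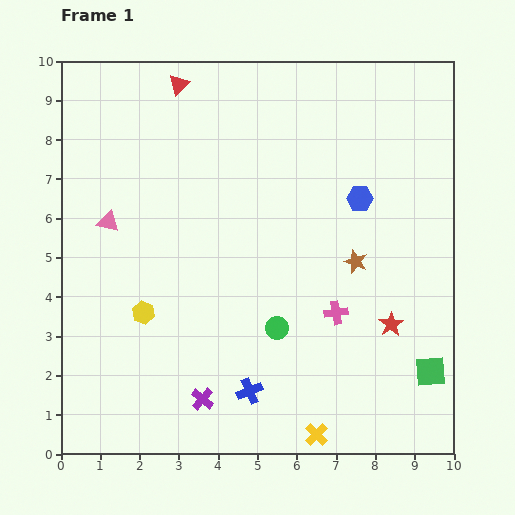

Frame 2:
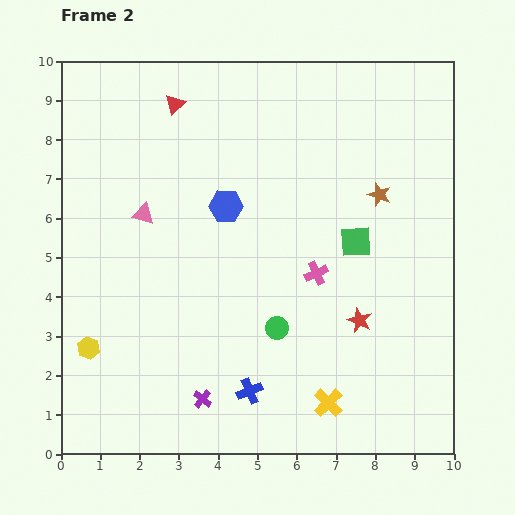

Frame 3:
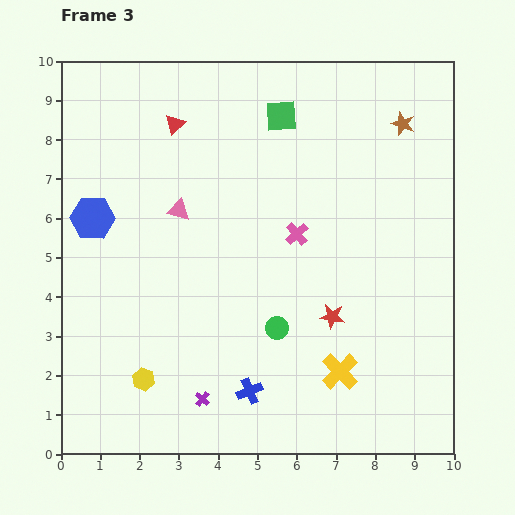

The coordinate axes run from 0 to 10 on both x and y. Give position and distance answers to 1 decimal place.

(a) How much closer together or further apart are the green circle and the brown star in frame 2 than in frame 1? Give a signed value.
+1.7

Distance in frame 1: 2.6. Distance in frame 2: 4.3.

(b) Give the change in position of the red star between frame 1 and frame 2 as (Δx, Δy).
(-0.8, 0.1)

The red star was at (8.4, 3.3) in frame 1 and (7.6, 3.4) in frame 2.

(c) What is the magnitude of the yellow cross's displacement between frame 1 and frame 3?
1.7

The yellow cross moved from (6.5, 0.5) to (7.1, 2.1), a distance of √(0.6² + 1.6²) ≈ 1.7.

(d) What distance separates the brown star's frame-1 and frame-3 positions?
3.7

The brown star moved from (7.5, 4.9) to (8.7, 8.4), a distance of √(1.2² + 3.5²) ≈ 3.7.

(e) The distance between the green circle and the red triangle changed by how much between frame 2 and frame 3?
-0.5

Distance in frame 2: 6.3. Distance in frame 3: 5.8.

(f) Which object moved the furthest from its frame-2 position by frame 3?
the green square

(moved 3.7; next 3.4)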